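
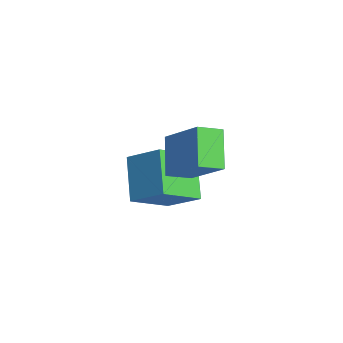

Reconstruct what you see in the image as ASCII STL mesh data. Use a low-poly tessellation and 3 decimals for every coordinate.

solid 
facet normal -0.714 0.226 0.662
outer loop
vertex -4.591 -1.357 -0.767
vertex -3.759 -0.716 -0.088
vertex -4.921 -0.098 -1.552
endloop
endfacet
facet normal -0.665 -0.513 -0.543
outer loop
vertex -3.821 -0.444 -2.572
vertex -4.591 -1.357 -0.767
vertex -4.921 -0.098 -1.552
endloop
endfacet
facet normal -0.715 0.225 0.662
outer loop
vertex -4.921 -0.098 -1.552
vertex -3.759 -0.716 -0.088
vertex -4.09 0.543 -0.873
endloop
endfacet
facet normal -0.218 0.829 -0.516
outer loop
vertex -4.09 0.543 -0.873
vertex -3.821 -0.444 -2.572
vertex -4.921 -0.098 -1.552
endloop
endfacet
facet normal 0.218 -0.829 0.516
outer loop
vertex -4.591 -1.357 -0.767
vertex -2.659 -1.062 -1.108
vertex -3.759 -0.716 -0.088
endloop
endfacet
facet normal -0.664 -0.513 -0.543
outer loop
vertex -3.49 -1.703 -1.787
vertex -4.591 -1.357 -0.767
vertex -3.821 -0.444 -2.572
endloop
endfacet
facet normal 0.218 -0.829 0.516
outer loop
vertex -3.49 -1.703 -1.787
vertex -2.659 -1.062 -1.108
vertex -4.591 -1.357 -0.767
endloop
endfacet
facet normal 0.665 0.513 0.543
outer loop
vertex -3.759 -0.716 -0.088
vertex -2.659 -1.062 -1.108
vertex -4.09 0.543 -0.873
endloop
endfacet
facet normal -0.217 0.829 -0.516
outer loop
vertex -2.989 0.197 -1.893
vertex -3.821 -0.444 -2.572
vertex -4.09 0.543 -0.873
endloop
endfacet
facet normal 0.665 0.513 0.543
outer loop
vertex -4.09 0.543 -0.873
vertex -2.659 -1.062 -1.108
vertex -2.989 0.197 -1.893
endloop
endfacet
facet normal 0.714 -0.225 -0.663
outer loop
vertex -2.989 0.197 -1.893
vertex -3.49 -1.703 -1.787
vertex -3.821 -0.444 -2.572
endloop
endfacet
facet normal 0.715 -0.225 -0.662
outer loop
vertex -2.659 -1.062 -1.108
vertex -3.49 -1.703 -1.787
vertex -2.989 0.197 -1.893
endloop
endfacet
facet normal -0.680 0.273 0.680
outer loop
vertex -3.011 -0.864 0.934
vertex -1.802 -0.451 1.977
vertex -3.009 -0.111 0.634
endloop
endfacet
facet normal -0.733 -0.250 -0.633
outer loop
vertex -2.118 -0.469 -0.257
vertex -3.011 -0.864 0.934
vertex -3.009 -0.111 0.634
endloop
endfacet
facet normal -0.680 0.273 0.680
outer loop
vertex -3.009 -0.111 0.634
vertex -1.802 -0.451 1.977
vertex -1.8 0.302 1.677
endloop
endfacet
facet normal 0.003 0.929 -0.371
outer loop
vertex -1.8 0.302 1.677
vertex -2.118 -0.469 -0.257
vertex -3.009 -0.111 0.634
endloop
endfacet
facet normal -0.003 -0.929 0.371
outer loop
vertex -3.011 -0.864 0.934
vertex -0.911 -0.809 1.086
vertex -1.802 -0.451 1.977
endloop
endfacet
facet normal -0.733 -0.250 -0.633
outer loop
vertex -2.12 -1.222 0.043
vertex -3.011 -0.864 0.934
vertex -2.118 -0.469 -0.257
endloop
endfacet
facet normal -0.003 -0.929 0.371
outer loop
vertex -2.12 -1.222 0.043
vertex -0.911 -0.809 1.086
vertex -3.011 -0.864 0.934
endloop
endfacet
facet normal 0.733 0.250 0.633
outer loop
vertex -1.802 -0.451 1.977
vertex -0.911 -0.809 1.086
vertex -1.8 0.302 1.677
endloop
endfacet
facet normal 0.003 0.929 -0.371
outer loop
vertex -0.909 -0.056 0.786
vertex -2.118 -0.469 -0.257
vertex -1.8 0.302 1.677
endloop
endfacet
facet normal 0.733 0.250 0.633
outer loop
vertex -1.8 0.302 1.677
vertex -0.911 -0.809 1.086
vertex -0.909 -0.056 0.786
endloop
endfacet
facet normal 0.680 -0.273 -0.680
outer loop
vertex -0.909 -0.056 0.786
vertex -2.12 -1.222 0.043
vertex -2.118 -0.469 -0.257
endloop
endfacet
facet normal 0.680 -0.273 -0.680
outer loop
vertex -0.911 -0.809 1.086
vertex -2.12 -1.222 0.043
vertex -0.909 -0.056 0.786
endloop
endfacet

endsolid


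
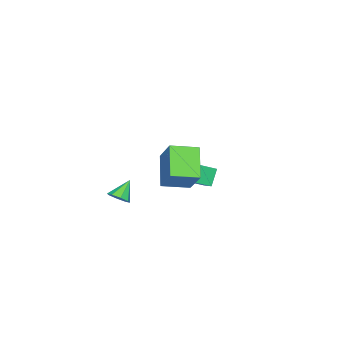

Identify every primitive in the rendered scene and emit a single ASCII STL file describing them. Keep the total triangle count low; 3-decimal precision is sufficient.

solid 
facet normal -0.556 -0.773 -0.305
outer loop
vertex -3.829 -2.106 -0.12
vertex -4.535 -1.416 -0.582
vertex -3.173 -2.154 -1.195
endloop
endfacet
facet normal 0.647 -0.634 0.423
outer loop
vertex -2.705 -1.504 -0.938
vertex -3.829 -2.106 -0.12
vertex -3.173 -2.154 -1.195
endloop
endfacet
facet normal -0.556 -0.773 -0.305
outer loop
vertex -3.173 -2.154 -1.195
vertex -4.535 -1.416 -0.582
vertex -3.879 -1.464 -1.656
endloop
endfacet
facet normal 0.520 -0.037 -0.853
outer loop
vertex -3.879 -1.464 -1.656
vertex -2.705 -1.504 -0.938
vertex -3.173 -2.154 -1.195
endloop
endfacet
facet normal -0.521 0.038 0.853
outer loop
vertex -3.829 -2.106 -0.12
vertex -4.067 -0.766 -0.325
vertex -4.535 -1.416 -0.582
endloop
endfacet
facet normal 0.648 -0.633 0.424
outer loop
vertex -3.361 -1.456 0.136
vertex -3.829 -2.106 -0.12
vertex -2.705 -1.504 -0.938
endloop
endfacet
facet normal -0.520 0.038 0.853
outer loop
vertex -3.361 -1.456 0.136
vertex -4.067 -0.766 -0.325
vertex -3.829 -2.106 -0.12
endloop
endfacet
facet normal -0.647 0.634 -0.424
outer loop
vertex -4.535 -1.416 -0.582
vertex -4.067 -0.766 -0.325
vertex -3.879 -1.464 -1.656
endloop
endfacet
facet normal 0.520 -0.039 -0.853
outer loop
vertex -3.411 -0.814 -1.4
vertex -2.705 -1.504 -0.938
vertex -3.879 -1.464 -1.656
endloop
endfacet
facet normal -0.648 0.633 -0.424
outer loop
vertex -3.879 -1.464 -1.656
vertex -4.067 -0.766 -0.325
vertex -3.411 -0.814 -1.4
endloop
endfacet
facet normal 0.556 0.773 0.305
outer loop
vertex -3.411 -0.814 -1.4
vertex -3.361 -1.456 0.136
vertex -2.705 -1.504 -0.938
endloop
endfacet
facet normal 0.556 0.773 0.305
outer loop
vertex -4.067 -0.766 -0.325
vertex -3.361 -1.456 0.136
vertex -3.411 -0.814 -1.4
endloop
endfacet
facet normal 0.620 -0.201 -0.758
outer loop
vertex 2.75 -3.902 0.044
vertex 2.255 -3.758 -0.399
vertex 2.745 -3.4 -0.093
endloop
endfacet
facet normal 0.454 0.239 0.858
outer loop
vertex 2.75 -3.902 0.044
vertex 2.745 -3.4 -0.093
vertex 1.405 -3.482 0.639
endloop
endfacet
facet normal 0.620 -0.200 -0.759
outer loop
vertex 2.745 -3.4 -0.093
vertex 2.255 -3.758 -0.399
vertex 2.453 -3.107 -0.409
endloop
endfacet
facet normal 0.240 0.812 0.531
outer loop
vertex 2.745 -3.4 -0.093
vertex 2.453 -3.107 -0.409
vertex 1.405 -3.482 0.639
endloop
endfacet
facet normal 0.621 -0.201 -0.758
outer loop
vertex 2.453 -3.107 -0.409
vertex 2.255 -3.758 -0.399
vertex 2.045 -3.196 -0.72
endloop
endfacet
facet normal -0.268 0.961 0.076
outer loop
vertex 2.453 -3.107 -0.409
vertex 2.045 -3.196 -0.72
vertex 1.405 -3.482 0.639
endloop
endfacet
facet normal 0.621 -0.201 -0.758
outer loop
vertex 2.045 -3.196 -0.72
vertex 2.255 -3.758 -0.399
vertex 1.76 -3.613 -0.843
endloop
endfacet
facet normal -0.768 0.595 -0.237
outer loop
vertex 2.045 -3.196 -0.72
vertex 1.76 -3.613 -0.843
vertex 1.405 -3.482 0.639
endloop
endfacet
facet normal 0.621 -0.202 -0.758
outer loop
vertex 1.76 -3.613 -0.843
vertex 2.255 -3.758 -0.399
vertex 1.764 -4.115 -0.706
endloop
endfacet
facet normal -0.972 -0.070 -0.227
outer loop
vertex 1.76 -3.613 -0.843
vertex 1.764 -4.115 -0.706
vertex 1.405 -3.482 0.639
endloop
endfacet
facet normal 0.620 -0.200 -0.759
outer loop
vertex 1.764 -4.115 -0.706
vertex 2.255 -3.758 -0.399
vertex 2.056 -4.408 -0.39
endloop
endfacet
facet normal -0.757 -0.645 0.102
outer loop
vertex 1.764 -4.115 -0.706
vertex 2.056 -4.408 -0.39
vertex 1.405 -3.482 0.639
endloop
endfacet
facet normal 0.620 -0.200 -0.759
outer loop
vertex 2.056 -4.408 -0.39
vertex 2.255 -3.758 -0.399
vertex 2.465 -4.32 -0.079
endloop
endfacet
facet normal -0.251 -0.793 0.555
outer loop
vertex 2.056 -4.408 -0.39
vertex 2.465 -4.32 -0.079
vertex 1.405 -3.482 0.639
endloop
endfacet
facet normal 0.620 -0.200 -0.758
outer loop
vertex 2.465 -4.32 -0.079
vertex 2.255 -3.758 -0.399
vertex 2.75 -3.902 0.044
endloop
endfacet
facet normal 0.251 -0.427 0.869
outer loop
vertex 2.465 -4.32 -0.079
vertex 2.75 -3.902 0.044
vertex 1.405 -3.482 0.639
endloop
endfacet
facet normal -0.640 -0.304 0.705
outer loop
vertex 3.048 -0.435 4.421
vertex 2.142 0.844 4.15
vertex 2.027 -1.446 3.058
endloop
endfacet
facet normal 0.569 -0.804 0.170
outer loop
vertex 3.378 -0.804 1.57
vertex 3.048 -0.435 4.421
vertex 2.027 -1.446 3.058
endloop
endfacet
facet normal -0.640 -0.304 0.706
outer loop
vertex 2.027 -1.446 3.058
vertex 2.142 0.844 4.15
vertex 1.121 -0.167 2.788
endloop
endfacet
facet normal -0.515 -0.510 -0.688
outer loop
vertex 1.121 -0.167 2.788
vertex 3.378 -0.804 1.57
vertex 2.027 -1.446 3.058
endloop
endfacet
facet normal 0.515 0.511 0.688
outer loop
vertex 3.048 -0.435 4.421
vertex 3.493 1.486 2.662
vertex 2.142 0.844 4.15
endloop
endfacet
facet normal 0.570 -0.804 0.170
outer loop
vertex 4.399 0.207 2.932
vertex 3.048 -0.435 4.421
vertex 3.378 -0.804 1.57
endloop
endfacet
facet normal 0.516 0.511 0.688
outer loop
vertex 4.399 0.207 2.932
vertex 3.493 1.486 2.662
vertex 3.048 -0.435 4.421
endloop
endfacet
facet normal -0.569 0.804 -0.170
outer loop
vertex 2.142 0.844 4.15
vertex 3.493 1.486 2.662
vertex 1.121 -0.167 2.788
endloop
endfacet
facet normal -0.515 -0.511 -0.688
outer loop
vertex 2.472 0.475 1.299
vertex 3.378 -0.804 1.57
vertex 1.121 -0.167 2.788
endloop
endfacet
facet normal -0.569 0.804 -0.170
outer loop
vertex 1.121 -0.167 2.788
vertex 3.493 1.486 2.662
vertex 2.472 0.475 1.299
endloop
endfacet
facet normal 0.640 0.304 -0.706
outer loop
vertex 2.472 0.475 1.299
vertex 4.399 0.207 2.932
vertex 3.378 -0.804 1.57
endloop
endfacet
facet normal 0.640 0.305 -0.705
outer loop
vertex 3.493 1.486 2.662
vertex 4.399 0.207 2.932
vertex 2.472 0.475 1.299
endloop
endfacet

endsolid


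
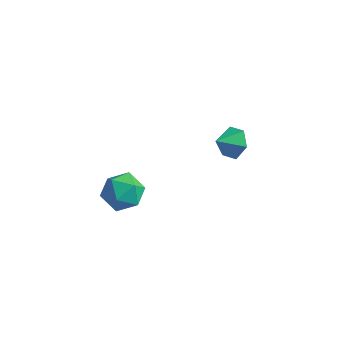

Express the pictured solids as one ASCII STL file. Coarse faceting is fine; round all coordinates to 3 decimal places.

solid 
facet normal 0.390 0.722 -0.571
outer loop
vertex 2.728 1.997 3.536
vertex 1.899 2.192 3.216
vertex 2.21 2.613 3.961
endloop
endfacet
facet normal 0.382 -0.286 0.879
outer loop
vertex 2.728 1.997 3.536
vertex 2.21 2.613 3.961
vertex 1.441 1.348 3.884
endloop
endfacet
facet normal 0.391 0.722 -0.571
outer loop
vertex 2.21 2.613 3.961
vertex 1.899 2.192 3.216
vertex 1.381 2.809 3.641
endloop
endfacet
facet normal -0.327 0.142 0.934
outer loop
vertex 2.21 2.613 3.961
vertex 1.381 2.809 3.641
vertex 1.441 1.348 3.884
endloop
endfacet
facet normal 0.391 0.722 -0.571
outer loop
vertex 1.381 2.809 3.641
vertex 1.899 2.192 3.216
vertex 1.069 2.388 2.896
endloop
endfacet
facet normal -0.927 0.024 0.374
outer loop
vertex 1.381 2.809 3.641
vertex 1.069 2.388 2.896
vertex 1.441 1.348 3.884
endloop
endfacet
facet normal 0.391 0.722 -0.571
outer loop
vertex 1.069 2.388 2.896
vertex 1.899 2.192 3.216
vertex 1.587 1.772 2.471
endloop
endfacet
facet normal -0.818 -0.522 -0.241
outer loop
vertex 1.069 2.388 2.896
vertex 1.587 1.772 2.471
vertex 1.441 1.348 3.884
endloop
endfacet
facet normal 0.391 0.722 -0.571
outer loop
vertex 1.587 1.772 2.471
vertex 1.899 2.192 3.216
vertex 2.416 1.576 2.791
endloop
endfacet
facet normal -0.110 -0.949 -0.296
outer loop
vertex 1.587 1.772 2.471
vertex 2.416 1.576 2.791
vertex 1.441 1.348 3.884
endloop
endfacet
facet normal 0.390 0.722 -0.571
outer loop
vertex 2.416 1.576 2.791
vertex 1.899 2.192 3.216
vertex 2.728 1.997 3.536
endloop
endfacet
facet normal 0.490 -0.831 0.264
outer loop
vertex 2.416 1.576 2.791
vertex 2.728 1.997 3.536
vertex 1.441 1.348 3.884
endloop
endfacet
facet normal -0.853 -0.283 0.439
outer loop
vertex -1.264 -3.568 4.081
vertex -1.0 -4.606 3.924
vertex -0.699 -4.102 4.834
endloop
endfacet
facet normal -0.622 0.337 0.706
outer loop
vertex -1.264 -3.568 4.081
vertex -0.699 -4.102 4.834
vertex -0.435 -3.083 4.58
endloop
endfacet
facet normal -0.571 0.803 0.169
outer loop
vertex -1.264 -3.568 4.081
vertex -0.435 -3.083 4.58
vertex -0.573 -2.957 3.513
endloop
endfacet
facet normal -0.770 0.471 -0.430
outer loop
vertex -1.264 -3.568 4.081
vertex -0.573 -2.957 3.513
vertex -0.923 -3.899 3.108
endloop
endfacet
facet normal -0.944 -0.200 -0.263
outer loop
vertex -1.264 -3.568 4.081
vertex -0.923 -3.899 3.108
vertex -1.0 -4.606 3.924
endloop
endfacet
facet normal 0.032 0.234 0.972
outer loop
vertex -0.435 -3.083 4.58
vertex -0.699 -4.102 4.834
vertex 0.343 -3.821 4.732
endloop
endfacet
facet normal -0.341 -0.770 0.539
outer loop
vertex -0.699 -4.102 4.834
vertex -1.0 -4.606 3.924
vertex -0.007 -4.763 4.327
endloop
endfacet
facet normal -0.487 -0.637 -0.598
outer loop
vertex -1.0 -4.606 3.924
vertex -0.923 -3.899 3.108
vertex -0.145 -4.637 3.26
endloop
endfacet
facet normal -0.206 0.450 -0.869
outer loop
vertex -0.923 -3.899 3.108
vertex -0.573 -2.957 3.513
vertex 0.119 -3.618 3.006
endloop
endfacet
facet normal 0.115 0.988 0.102
outer loop
vertex -0.573 -2.957 3.513
vertex -0.435 -3.083 4.58
vertex 0.42 -3.114 3.916
endloop
endfacet
facet normal 0.770 -0.471 0.430
outer loop
vertex 0.684 -4.152 3.759
vertex 0.343 -3.821 4.732
vertex -0.007 -4.763 4.327
endloop
endfacet
facet normal 0.571 -0.803 -0.169
outer loop
vertex 0.684 -4.152 3.759
vertex -0.007 -4.763 4.327
vertex -0.145 -4.637 3.26
endloop
endfacet
facet normal 0.622 -0.337 -0.706
outer loop
vertex 0.684 -4.152 3.759
vertex -0.145 -4.637 3.26
vertex 0.119 -3.618 3.006
endloop
endfacet
facet normal 0.853 0.283 -0.439
outer loop
vertex 0.684 -4.152 3.759
vertex 0.119 -3.618 3.006
vertex 0.42 -3.114 3.916
endloop
endfacet
facet normal 0.944 0.200 0.263
outer loop
vertex 0.684 -4.152 3.759
vertex 0.42 -3.114 3.916
vertex 0.343 -3.821 4.732
endloop
endfacet
facet normal 0.206 -0.450 0.869
outer loop
vertex -0.007 -4.763 4.327
vertex 0.343 -3.821 4.732
vertex -0.699 -4.102 4.834
endloop
endfacet
facet normal -0.115 -0.988 -0.102
outer loop
vertex -0.145 -4.637 3.26
vertex -0.007 -4.763 4.327
vertex -1.0 -4.606 3.924
endloop
endfacet
facet normal -0.032 -0.234 -0.972
outer loop
vertex 0.119 -3.618 3.006
vertex -0.145 -4.637 3.26
vertex -0.923 -3.899 3.108
endloop
endfacet
facet normal 0.341 0.770 -0.539
outer loop
vertex 0.42 -3.114 3.916
vertex 0.119 -3.618 3.006
vertex -0.573 -2.957 3.513
endloop
endfacet
facet normal 0.487 0.637 0.598
outer loop
vertex 0.343 -3.821 4.732
vertex 0.42 -3.114 3.916
vertex -0.435 -3.083 4.58
endloop
endfacet

endsolid


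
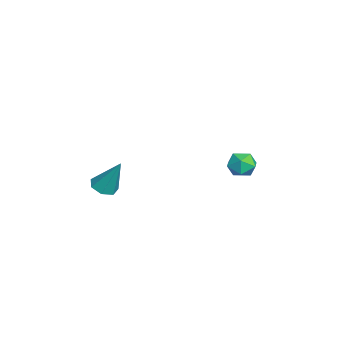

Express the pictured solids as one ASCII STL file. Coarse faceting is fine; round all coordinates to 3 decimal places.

solid 
facet normal -0.559 0.032 0.828
outer loop
vertex -2.724 3.988 0.021
vertex -2.289 3.596 0.33
vertex -2.217 4.254 0.353
endloop
endfacet
facet normal -0.628 0.634 0.451
outer loop
vertex -2.724 3.988 0.021
vertex -2.217 4.254 0.353
vertex -2.392 4.5 -0.237
endloop
endfacet
facet normal -0.865 0.460 -0.200
outer loop
vertex -2.724 3.988 0.021
vertex -2.392 4.5 -0.237
vertex -2.572 3.994 -0.624
endloop
endfacet
facet normal -0.943 -0.247 -0.224
outer loop
vertex -2.724 3.988 0.021
vertex -2.572 3.994 -0.624
vertex -2.509 3.435 -0.274
endloop
endfacet
facet normal -0.754 -0.512 0.411
outer loop
vertex -2.724 3.988 0.021
vertex -2.509 3.435 -0.274
vertex -2.289 3.596 0.33
endloop
endfacet
facet normal 0.019 0.925 0.380
outer loop
vertex -2.392 4.5 -0.237
vertex -2.217 4.254 0.353
vertex -1.751 4.425 -0.086
endloop
endfacet
facet normal 0.131 -0.049 0.990
outer loop
vertex -2.217 4.254 0.353
vertex -2.289 3.596 0.33
vertex -1.688 3.866 0.264
endloop
endfacet
facet normal -0.183 -0.931 0.315
outer loop
vertex -2.289 3.596 0.33
vertex -2.509 3.435 -0.274
vertex -1.868 3.36 -0.123
endloop
endfacet
facet normal -0.488 -0.502 -0.714
outer loop
vertex -2.509 3.435 -0.274
vertex -2.572 3.994 -0.624
vertex -2.043 3.606 -0.713
endloop
endfacet
facet normal -0.363 0.644 -0.673
outer loop
vertex -2.572 3.994 -0.624
vertex -2.392 4.5 -0.237
vertex -1.971 4.264 -0.69
endloop
endfacet
facet normal 0.943 0.247 0.224
outer loop
vertex -1.536 3.872 -0.381
vertex -1.751 4.425 -0.086
vertex -1.688 3.866 0.264
endloop
endfacet
facet normal 0.865 -0.460 0.200
outer loop
vertex -1.536 3.872 -0.381
vertex -1.688 3.866 0.264
vertex -1.868 3.36 -0.123
endloop
endfacet
facet normal 0.628 -0.634 -0.451
outer loop
vertex -1.536 3.872 -0.381
vertex -1.868 3.36 -0.123
vertex -2.043 3.606 -0.713
endloop
endfacet
facet normal 0.559 -0.032 -0.828
outer loop
vertex -1.536 3.872 -0.381
vertex -2.043 3.606 -0.713
vertex -1.971 4.264 -0.69
endloop
endfacet
facet normal 0.754 0.512 -0.411
outer loop
vertex -1.536 3.872 -0.381
vertex -1.971 4.264 -0.69
vertex -1.751 4.425 -0.086
endloop
endfacet
facet normal 0.488 0.502 0.714
outer loop
vertex -1.688 3.866 0.264
vertex -1.751 4.425 -0.086
vertex -2.217 4.254 0.353
endloop
endfacet
facet normal 0.363 -0.644 0.673
outer loop
vertex -1.868 3.36 -0.123
vertex -1.688 3.866 0.264
vertex -2.289 3.596 0.33
endloop
endfacet
facet normal -0.019 -0.925 -0.380
outer loop
vertex -2.043 3.606 -0.713
vertex -1.868 3.36 -0.123
vertex -2.509 3.435 -0.274
endloop
endfacet
facet normal -0.131 0.049 -0.990
outer loop
vertex -1.971 4.264 -0.69
vertex -2.043 3.606 -0.713
vertex -2.572 3.994 -0.624
endloop
endfacet
facet normal 0.183 0.931 -0.315
outer loop
vertex -1.751 4.425 -0.086
vertex -1.971 4.264 -0.69
vertex -2.392 4.5 -0.237
endloop
endfacet
facet normal -0.230 -0.405 -0.885
outer loop
vertex 1.646 -1.658 0.837
vertex 1.334 -1.21 0.713
vertex 1.877 -1.296 0.611
endloop
endfacet
facet normal 0.878 -0.375 0.297
outer loop
vertex 1.646 -1.658 0.837
vertex 1.877 -1.296 0.611
vertex 1.686 -0.59 2.067
endloop
endfacet
facet normal -0.230 -0.407 -0.884
outer loop
vertex 1.877 -1.296 0.611
vertex 1.334 -1.21 0.713
vertex 1.699 -0.869 0.461
endloop
endfacet
facet normal 0.928 0.367 -0.056
outer loop
vertex 1.877 -1.296 0.611
vertex 1.699 -0.869 0.461
vertex 1.686 -0.59 2.067
endloop
endfacet
facet normal -0.232 -0.405 -0.884
outer loop
vertex 1.699 -0.869 0.461
vertex 1.334 -1.21 0.713
vertex 1.245 -0.699 0.502
endloop
endfacet
facet normal 0.334 0.929 -0.159
outer loop
vertex 1.699 -0.869 0.461
vertex 1.245 -0.699 0.502
vertex 1.686 -0.59 2.067
endloop
endfacet
facet normal -0.231 -0.405 -0.885
outer loop
vertex 1.245 -0.699 0.502
vertex 1.334 -1.21 0.713
vertex 0.858 -0.915 0.702
endloop
endfacet
facet normal -0.459 0.886 0.068
outer loop
vertex 1.245 -0.699 0.502
vertex 0.858 -0.915 0.702
vertex 1.686 -0.59 2.067
endloop
endfacet
facet normal -0.231 -0.405 -0.885
outer loop
vertex 0.858 -0.915 0.702
vertex 1.334 -1.21 0.713
vertex 0.829 -1.353 0.91
endloop
endfacet
facet normal -0.850 0.271 0.451
outer loop
vertex 0.858 -0.915 0.702
vertex 0.829 -1.353 0.91
vertex 1.686 -0.59 2.067
endloop
endfacet
facet normal -0.229 -0.407 -0.884
outer loop
vertex 0.829 -1.353 0.91
vertex 1.334 -1.21 0.713
vertex 1.18 -1.683 0.971
endloop
endfacet
facet normal -0.548 -0.452 0.704
outer loop
vertex 0.829 -1.353 0.91
vertex 1.18 -1.683 0.971
vertex 1.686 -0.59 2.067
endloop
endfacet
facet normal -0.232 -0.406 -0.884
outer loop
vertex 1.18 -1.683 0.971
vertex 1.334 -1.21 0.713
vertex 1.646 -1.658 0.837
endloop
endfacet
facet normal 0.222 -0.740 0.635
outer loop
vertex 1.18 -1.683 0.971
vertex 1.646 -1.658 0.837
vertex 1.686 -0.59 2.067
endloop
endfacet

endsolid


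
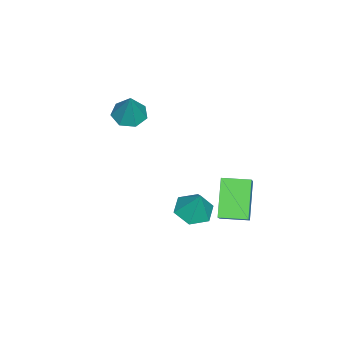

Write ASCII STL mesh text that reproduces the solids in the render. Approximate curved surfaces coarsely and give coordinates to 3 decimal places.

solid 
facet normal -0.391 -0.193 -0.900
outer loop
vertex -0.615 -3.44 1.422
vertex -1.182 -3.963 1.78
vertex -1.25 -3.129 1.631
endloop
endfacet
facet normal 0.452 0.891 0.048
outer loop
vertex -0.615 -3.44 1.422
vertex -1.25 -3.129 1.631
vertex -0.478 -3.617 3.4
endloop
endfacet
facet normal -0.391 -0.193 -0.900
outer loop
vertex -1.25 -3.129 1.631
vertex -1.182 -3.963 1.78
vertex -1.834 -3.445 1.952
endloop
endfacet
facet normal -0.279 0.888 0.367
outer loop
vertex -1.25 -3.129 1.631
vertex -1.834 -3.445 1.952
vertex -0.478 -3.617 3.4
endloop
endfacet
facet normal -0.390 -0.192 -0.900
outer loop
vertex -1.834 -3.445 1.952
vertex -1.182 -3.963 1.78
vertex -1.926 -4.152 2.143
endloop
endfacet
facet normal -0.686 0.272 0.675
outer loop
vertex -1.834 -3.445 1.952
vertex -1.926 -4.152 2.143
vertex -0.478 -3.617 3.4
endloop
endfacet
facet normal -0.391 -0.192 -0.900
outer loop
vertex -1.926 -4.152 2.143
vertex -1.182 -3.963 1.78
vertex -1.458 -4.716 2.06
endloop
endfacet
facet normal -0.461 -0.491 0.739
outer loop
vertex -1.926 -4.152 2.143
vertex -1.458 -4.716 2.06
vertex -0.478 -3.617 3.4
endloop
endfacet
facet normal -0.391 -0.192 -0.900
outer loop
vertex -1.458 -4.716 2.06
vertex -1.182 -3.963 1.78
vertex -0.782 -4.713 1.766
endloop
endfacet
facet normal 0.227 -0.828 0.513
outer loop
vertex -1.458 -4.716 2.06
vertex -0.782 -4.713 1.766
vertex -0.478 -3.617 3.4
endloop
endfacet
facet normal -0.391 -0.192 -0.900
outer loop
vertex -0.782 -4.713 1.766
vertex -1.182 -3.963 1.78
vertex -0.406 -4.145 1.482
endloop
endfacet
facet normal 0.858 -0.485 0.166
outer loop
vertex -0.782 -4.713 1.766
vertex -0.406 -4.145 1.482
vertex -0.478 -3.617 3.4
endloop
endfacet
facet normal -0.391 -0.192 -0.900
outer loop
vertex -0.406 -4.145 1.482
vertex -1.182 -3.963 1.78
vertex -0.615 -3.44 1.422
endloop
endfacet
facet normal 0.959 0.281 -0.041
outer loop
vertex -0.406 -4.145 1.482
vertex -0.615 -3.44 1.422
vertex -0.478 -3.617 3.4
endloop
endfacet
facet normal -0.293 -0.315 -0.903
outer loop
vertex 2.244 -0.602 -1.513
vertex 1.642 0.105 -1.564
vertex 2.51 0.209 -1.882
endloop
endfacet
facet normal 0.945 -0.188 0.268
outer loop
vertex 2.244 -0.602 -1.513
vertex 2.51 0.209 -1.882
vertex 2.098 0.595 -0.156
endloop
endfacet
facet normal -0.293 -0.315 -0.903
outer loop
vertex 2.51 0.209 -1.882
vertex 1.642 0.105 -1.564
vertex 1.907 0.916 -1.933
endloop
endfacet
facet normal 0.759 0.650 0.036
outer loop
vertex 2.51 0.209 -1.882
vertex 1.907 0.916 -1.933
vertex 2.098 0.595 -0.156
endloop
endfacet
facet normal -0.293 -0.315 -0.903
outer loop
vertex 1.907 0.916 -1.933
vertex 1.642 0.105 -1.564
vertex 1.039 0.811 -1.615
endloop
endfacet
facet normal -0.052 0.982 0.183
outer loop
vertex 1.907 0.916 -1.933
vertex 1.039 0.811 -1.615
vertex 2.098 0.595 -0.156
endloop
endfacet
facet normal -0.292 -0.315 -0.903
outer loop
vertex 1.039 0.811 -1.615
vertex 1.642 0.105 -1.564
vertex 0.774 -0.0 -1.247
endloop
endfacet
facet normal -0.677 0.476 0.562
outer loop
vertex 1.039 0.811 -1.615
vertex 0.774 -0.0 -1.247
vertex 2.098 0.595 -0.156
endloop
endfacet
facet normal -0.292 -0.315 -0.903
outer loop
vertex 0.774 -0.0 -1.247
vertex 1.642 0.105 -1.564
vertex 1.376 -0.707 -1.195
endloop
endfacet
facet normal -0.491 -0.360 0.793
outer loop
vertex 0.774 -0.0 -1.247
vertex 1.376 -0.707 -1.195
vertex 2.098 0.595 -0.156
endloop
endfacet
facet normal -0.293 -0.314 -0.903
outer loop
vertex 1.376 -0.707 -1.195
vertex 1.642 0.105 -1.564
vertex 2.244 -0.602 -1.513
endloop
endfacet
facet normal 0.320 -0.693 0.646
outer loop
vertex 1.376 -0.707 -1.195
vertex 2.244 -0.602 -1.513
vertex 2.098 0.595 -0.156
endloop
endfacet
facet normal -0.718 -0.178 -0.673
outer loop
vertex -2.17 0.169 -2.444
vertex -2.496 1.5 -2.449
vertex -0.77 0.506 -4.027
endloop
endfacet
facet normal 0.238 -0.971 0.003
outer loop
vertex 0.336 0.78 -2.991
vertex -2.17 0.169 -2.444
vertex -0.77 0.506 -4.027
endloop
endfacet
facet normal -0.718 -0.178 -0.673
outer loop
vertex -0.77 0.506 -4.027
vertex -2.496 1.5 -2.449
vertex -1.095 1.836 -4.032
endloop
endfacet
facet normal 0.654 0.157 -0.740
outer loop
vertex -1.095 1.836 -4.032
vertex 0.336 0.78 -2.991
vertex -0.77 0.506 -4.027
endloop
endfacet
facet normal -0.654 -0.157 0.740
outer loop
vertex -2.17 0.169 -2.444
vertex -1.39 1.774 -1.413
vertex -2.496 1.5 -2.449
endloop
endfacet
facet normal 0.238 -0.971 0.004
outer loop
vertex -1.065 0.444 -1.408
vertex -2.17 0.169 -2.444
vertex 0.336 0.78 -2.991
endloop
endfacet
facet normal -0.654 -0.157 0.740
outer loop
vertex -1.065 0.444 -1.408
vertex -1.39 1.774 -1.413
vertex -2.17 0.169 -2.444
endloop
endfacet
facet normal -0.237 0.971 -0.004
outer loop
vertex -2.496 1.5 -2.449
vertex -1.39 1.774 -1.413
vertex -1.095 1.836 -4.032
endloop
endfacet
facet normal 0.654 0.157 -0.740
outer loop
vertex 0.01 2.111 -2.996
vertex 0.336 0.78 -2.991
vertex -1.095 1.836 -4.032
endloop
endfacet
facet normal -0.238 0.971 -0.004
outer loop
vertex -1.095 1.836 -4.032
vertex -1.39 1.774 -1.413
vertex 0.01 2.111 -2.996
endloop
endfacet
facet normal 0.718 0.178 0.673
outer loop
vertex 0.01 2.111 -2.996
vertex -1.065 0.444 -1.408
vertex 0.336 0.78 -2.991
endloop
endfacet
facet normal 0.718 0.178 0.673
outer loop
vertex -1.39 1.774 -1.413
vertex -1.065 0.444 -1.408
vertex 0.01 2.111 -2.996
endloop
endfacet

endsolid


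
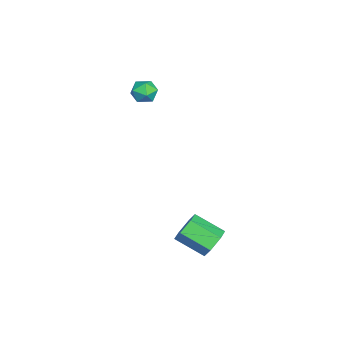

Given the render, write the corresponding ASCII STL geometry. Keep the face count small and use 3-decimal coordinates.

solid 
facet normal 0.230 0.850 -0.474
outer loop
vertex 4.014 1.553 -5.086
vertex 3.418 2.08 -4.431
vertex 4.414 1.931 -4.215
endloop
endfacet
facet normal 0.892 -0.379 -0.246
outer loop
vertex 4.014 1.553 -5.086
vertex 4.414 1.931 -4.215
vertex 3.538 -0.206 -4.104
endloop
endfacet
facet normal 0.892 -0.379 -0.246
outer loop
vertex 3.538 -0.206 -4.104
vertex 4.414 1.931 -4.215
vertex 3.938 0.171 -3.233
endloop
endfacet
facet normal -0.230 -0.850 0.474
outer loop
vertex 3.538 -0.206 -4.104
vertex 3.938 0.171 -3.233
vertex 2.942 0.32 -3.449
endloop
endfacet
facet normal 0.230 0.850 -0.474
outer loop
vertex 4.414 1.931 -4.215
vertex 3.418 2.08 -4.431
vertex 3.818 2.457 -3.56
endloop
endfacet
facet normal 0.783 0.128 0.609
outer loop
vertex 4.414 1.931 -4.215
vertex 3.818 2.457 -3.56
vertex 3.938 0.171 -3.233
endloop
endfacet
facet normal 0.783 0.128 0.608
outer loop
vertex 3.938 0.171 -3.233
vertex 3.818 2.457 -3.56
vertex 3.343 0.698 -2.578
endloop
endfacet
facet normal -0.230 -0.850 0.475
outer loop
vertex 3.938 0.171 -3.233
vertex 3.343 0.698 -2.578
vertex 2.942 0.32 -3.449
endloop
endfacet
facet normal 0.230 0.850 -0.474
outer loop
vertex 3.818 2.457 -3.56
vertex 3.418 2.08 -4.431
vertex 2.822 2.606 -3.776
endloop
endfacet
facet normal -0.110 0.507 0.855
outer loop
vertex 3.818 2.457 -3.56
vertex 2.822 2.606 -3.776
vertex 3.343 0.698 -2.578
endloop
endfacet
facet normal -0.109 0.507 0.855
outer loop
vertex 3.343 0.698 -2.578
vertex 2.822 2.606 -3.776
vertex 2.346 0.847 -2.794
endloop
endfacet
facet normal -0.230 -0.850 0.475
outer loop
vertex 3.343 0.698 -2.578
vertex 2.346 0.847 -2.794
vertex 2.942 0.32 -3.449
endloop
endfacet
facet normal 0.230 0.850 -0.474
outer loop
vertex 2.822 2.606 -3.776
vertex 3.418 2.08 -4.431
vertex 2.422 2.229 -4.647
endloop
endfacet
facet normal -0.892 0.379 0.246
outer loop
vertex 2.822 2.606 -3.776
vertex 2.422 2.229 -4.647
vertex 2.346 0.847 -2.794
endloop
endfacet
facet normal -0.892 0.378 0.246
outer loop
vertex 2.346 0.847 -2.794
vertex 2.422 2.229 -4.647
vertex 1.946 0.469 -3.665
endloop
endfacet
facet normal -0.230 -0.850 0.474
outer loop
vertex 2.346 0.847 -2.794
vertex 1.946 0.469 -3.665
vertex 2.942 0.32 -3.449
endloop
endfacet
facet normal 0.230 0.850 -0.475
outer loop
vertex 2.422 2.229 -4.647
vertex 3.418 2.08 -4.431
vertex 3.017 1.702 -5.302
endloop
endfacet
facet normal -0.783 -0.128 -0.609
outer loop
vertex 2.422 2.229 -4.647
vertex 3.017 1.702 -5.302
vertex 1.946 0.469 -3.665
endloop
endfacet
facet normal -0.783 -0.129 -0.609
outer loop
vertex 1.946 0.469 -3.665
vertex 3.017 1.702 -5.302
vertex 2.542 -0.057 -4.32
endloop
endfacet
facet normal -0.230 -0.850 0.474
outer loop
vertex 1.946 0.469 -3.665
vertex 2.542 -0.057 -4.32
vertex 2.942 0.32 -3.449
endloop
endfacet
facet normal 0.230 0.850 -0.475
outer loop
vertex 3.017 1.702 -5.302
vertex 3.418 2.08 -4.431
vertex 4.014 1.553 -5.086
endloop
endfacet
facet normal 0.109 -0.507 -0.855
outer loop
vertex 3.017 1.702 -5.302
vertex 4.014 1.553 -5.086
vertex 2.542 -0.057 -4.32
endloop
endfacet
facet normal 0.110 -0.507 -0.855
outer loop
vertex 2.542 -0.057 -4.32
vertex 4.014 1.553 -5.086
vertex 3.538 -0.206 -4.104
endloop
endfacet
facet normal -0.230 -0.850 0.474
outer loop
vertex 2.542 -0.057 -4.32
vertex 3.538 -0.206 -4.104
vertex 2.942 0.32 -3.449
endloop
endfacet
facet normal -0.166 0.609 0.776
outer loop
vertex -3.335 -1.893 3.777
vertex -4.091 -2.379 3.997
vertex -3.271 -2.612 4.355
endloop
endfacet
facet normal 0.532 0.559 0.636
outer loop
vertex -3.335 -1.893 3.777
vertex -3.271 -2.612 4.355
vertex -2.627 -2.483 3.703
endloop
endfacet
facet normal 0.637 0.770 -0.038
outer loop
vertex -3.335 -1.893 3.777
vertex -2.627 -2.483 3.703
vertex -3.05 -2.17 2.941
endloop
endfacet
facet normal 0.004 0.950 -0.313
outer loop
vertex -3.335 -1.893 3.777
vertex -3.05 -2.17 2.941
vertex -3.955 -2.106 3.123
endloop
endfacet
facet normal -0.491 0.850 0.189
outer loop
vertex -3.335 -1.893 3.777
vertex -3.955 -2.106 3.123
vertex -4.091 -2.379 3.997
endloop
endfacet
facet normal 0.718 -0.129 0.684
outer loop
vertex -2.627 -2.483 3.703
vertex -3.271 -2.612 4.355
vertex -2.945 -3.334 3.877
endloop
endfacet
facet normal -0.411 -0.048 0.910
outer loop
vertex -3.271 -2.612 4.355
vertex -4.091 -2.379 3.997
vertex -3.85 -3.27 4.059
endloop
endfacet
facet normal -0.939 0.343 -0.039
outer loop
vertex -4.091 -2.379 3.997
vertex -3.955 -2.106 3.123
vertex -4.273 -2.957 3.297
endloop
endfacet
facet normal -0.136 0.503 -0.853
outer loop
vertex -3.955 -2.106 3.123
vertex -3.05 -2.17 2.941
vertex -3.629 -2.828 2.645
endloop
endfacet
facet normal 0.889 0.212 -0.406
outer loop
vertex -3.05 -2.17 2.941
vertex -2.627 -2.483 3.703
vertex -2.809 -3.061 3.003
endloop
endfacet
facet normal -0.004 -0.950 0.313
outer loop
vertex -3.565 -3.547 3.223
vertex -2.945 -3.334 3.877
vertex -3.85 -3.27 4.059
endloop
endfacet
facet normal -0.637 -0.770 0.038
outer loop
vertex -3.565 -3.547 3.223
vertex -3.85 -3.27 4.059
vertex -4.273 -2.957 3.297
endloop
endfacet
facet normal -0.532 -0.559 -0.636
outer loop
vertex -3.565 -3.547 3.223
vertex -4.273 -2.957 3.297
vertex -3.629 -2.828 2.645
endloop
endfacet
facet normal 0.166 -0.609 -0.776
outer loop
vertex -3.565 -3.547 3.223
vertex -3.629 -2.828 2.645
vertex -2.809 -3.061 3.003
endloop
endfacet
facet normal 0.491 -0.850 -0.189
outer loop
vertex -3.565 -3.547 3.223
vertex -2.809 -3.061 3.003
vertex -2.945 -3.334 3.877
endloop
endfacet
facet normal 0.136 -0.503 0.853
outer loop
vertex -3.85 -3.27 4.059
vertex -2.945 -3.334 3.877
vertex -3.271 -2.612 4.355
endloop
endfacet
facet normal -0.889 -0.212 0.406
outer loop
vertex -4.273 -2.957 3.297
vertex -3.85 -3.27 4.059
vertex -4.091 -2.379 3.997
endloop
endfacet
facet normal -0.718 0.129 -0.684
outer loop
vertex -3.629 -2.828 2.645
vertex -4.273 -2.957 3.297
vertex -3.955 -2.106 3.123
endloop
endfacet
facet normal 0.411 0.048 -0.910
outer loop
vertex -2.809 -3.061 3.003
vertex -3.629 -2.828 2.645
vertex -3.05 -2.17 2.941
endloop
endfacet
facet normal 0.939 -0.343 0.039
outer loop
vertex -2.945 -3.334 3.877
vertex -2.809 -3.061 3.003
vertex -2.627 -2.483 3.703
endloop
endfacet

endsolid


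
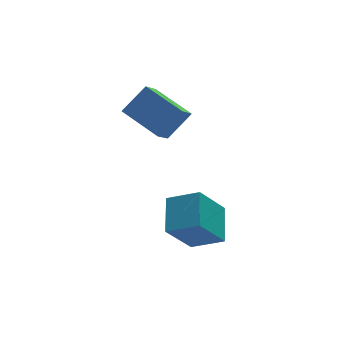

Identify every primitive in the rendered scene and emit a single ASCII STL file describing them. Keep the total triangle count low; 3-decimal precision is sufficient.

solid 
facet normal -0.758 0.489 -0.432
outer loop
vertex 0.641 -1.285 -1.609
vertex 1.174 0.263 -0.792
vertex 1.913 -0.821 -3.318
endloop
endfacet
facet normal -0.291 -0.846 -0.447
outer loop
vertex 3.126 -1.603 -2.628
vertex 0.641 -1.285 -1.609
vertex 1.913 -0.821 -3.318
endloop
endfacet
facet normal -0.758 0.489 -0.432
outer loop
vertex 1.913 -0.821 -3.318
vertex 1.174 0.263 -0.792
vertex 2.446 0.727 -2.501
endloop
endfacet
facet normal 0.583 0.213 -0.784
outer loop
vertex 2.446 0.727 -2.501
vertex 3.126 -1.603 -2.628
vertex 1.913 -0.821 -3.318
endloop
endfacet
facet normal -0.583 -0.213 0.784
outer loop
vertex 0.641 -1.285 -1.609
vertex 2.387 -0.519 -0.102
vertex 1.174 0.263 -0.792
endloop
endfacet
facet normal -0.291 -0.846 -0.447
outer loop
vertex 1.854 -2.067 -0.919
vertex 0.641 -1.285 -1.609
vertex 3.126 -1.603 -2.628
endloop
endfacet
facet normal -0.583 -0.213 0.784
outer loop
vertex 1.854 -2.067 -0.919
vertex 2.387 -0.519 -0.102
vertex 0.641 -1.285 -1.609
endloop
endfacet
facet normal 0.291 0.846 0.447
outer loop
vertex 1.174 0.263 -0.792
vertex 2.387 -0.519 -0.102
vertex 2.446 0.727 -2.501
endloop
endfacet
facet normal 0.583 0.213 -0.784
outer loop
vertex 3.659 -0.055 -1.811
vertex 3.126 -1.603 -2.628
vertex 2.446 0.727 -2.501
endloop
endfacet
facet normal 0.291 0.846 0.447
outer loop
vertex 2.446 0.727 -2.501
vertex 2.387 -0.519 -0.102
vertex 3.659 -0.055 -1.811
endloop
endfacet
facet normal 0.758 -0.489 0.432
outer loop
vertex 3.659 -0.055 -1.811
vertex 1.854 -2.067 -0.919
vertex 3.126 -1.603 -2.628
endloop
endfacet
facet normal 0.758 -0.489 0.432
outer loop
vertex 2.387 -0.519 -0.102
vertex 1.854 -2.067 -0.919
vertex 3.659 -0.055 -1.811
endloop
endfacet
facet normal -0.700 -0.157 -0.697
outer loop
vertex 1.441 2.225 1.703
vertex 0.343 3.87 2.436
vertex 2.155 3.11 0.787
endloop
endfacet
facet normal 0.521 -0.780 -0.348
outer loop
vertex 3.317 3.37 1.944
vertex 1.441 2.225 1.703
vertex 2.155 3.11 0.787
endloop
endfacet
facet normal -0.700 -0.157 -0.697
outer loop
vertex 2.155 3.11 0.787
vertex 0.343 3.87 2.436
vertex 1.057 4.755 1.52
endloop
endfacet
facet normal 0.489 0.606 -0.627
outer loop
vertex 1.057 4.755 1.52
vertex 3.317 3.37 1.944
vertex 2.155 3.11 0.787
endloop
endfacet
facet normal -0.489 -0.606 0.627
outer loop
vertex 1.441 2.225 1.703
vertex 1.505 4.13 3.593
vertex 0.343 3.87 2.436
endloop
endfacet
facet normal 0.521 -0.780 -0.348
outer loop
vertex 2.603 2.485 2.86
vertex 1.441 2.225 1.703
vertex 3.317 3.37 1.944
endloop
endfacet
facet normal -0.489 -0.606 0.627
outer loop
vertex 2.603 2.485 2.86
vertex 1.505 4.13 3.593
vertex 1.441 2.225 1.703
endloop
endfacet
facet normal -0.521 0.780 0.348
outer loop
vertex 0.343 3.87 2.436
vertex 1.505 4.13 3.593
vertex 1.057 4.755 1.52
endloop
endfacet
facet normal 0.489 0.606 -0.627
outer loop
vertex 2.219 5.015 2.677
vertex 3.317 3.37 1.944
vertex 1.057 4.755 1.52
endloop
endfacet
facet normal -0.521 0.780 0.348
outer loop
vertex 1.057 4.755 1.52
vertex 1.505 4.13 3.593
vertex 2.219 5.015 2.677
endloop
endfacet
facet normal 0.700 0.157 0.697
outer loop
vertex 2.219 5.015 2.677
vertex 2.603 2.485 2.86
vertex 3.317 3.37 1.944
endloop
endfacet
facet normal 0.700 0.157 0.697
outer loop
vertex 1.505 4.13 3.593
vertex 2.603 2.485 2.86
vertex 2.219 5.015 2.677
endloop
endfacet

endsolid


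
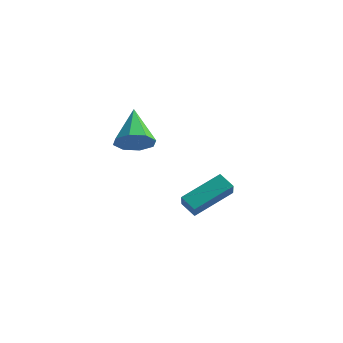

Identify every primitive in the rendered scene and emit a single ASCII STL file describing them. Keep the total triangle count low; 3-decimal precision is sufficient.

solid 
facet normal -0.816 0.030 0.578
outer loop
vertex -2.425 1.632 -2.681
vertex -1.691 3.243 -1.729
vertex -2.914 2.283 -3.406
endloop
endfacet
facet normal -0.365 -0.802 -0.473
outer loop
vertex -2.229 2.257 -3.891
vertex -2.425 1.632 -2.681
vertex -2.914 2.283 -3.406
endloop
endfacet
facet normal -0.816 0.030 0.578
outer loop
vertex -2.914 2.283 -3.406
vertex -1.691 3.243 -1.729
vertex -2.18 3.894 -2.454
endloop
endfacet
facet normal -0.448 0.597 -0.665
outer loop
vertex -2.18 3.894 -2.454
vertex -2.229 2.257 -3.891
vertex -2.914 2.283 -3.406
endloop
endfacet
facet normal 0.448 -0.597 0.665
outer loop
vertex -2.425 1.632 -2.681
vertex -1.006 3.217 -2.214
vertex -1.691 3.243 -1.729
endloop
endfacet
facet normal -0.365 -0.802 -0.473
outer loop
vertex -1.74 1.606 -3.166
vertex -2.425 1.632 -2.681
vertex -2.229 2.257 -3.891
endloop
endfacet
facet normal 0.448 -0.597 0.665
outer loop
vertex -1.74 1.606 -3.166
vertex -1.006 3.217 -2.214
vertex -2.425 1.632 -2.681
endloop
endfacet
facet normal 0.365 0.802 0.473
outer loop
vertex -1.691 3.243 -1.729
vertex -1.006 3.217 -2.214
vertex -2.18 3.894 -2.454
endloop
endfacet
facet normal -0.448 0.597 -0.665
outer loop
vertex -1.495 3.868 -2.939
vertex -2.229 2.257 -3.891
vertex -2.18 3.894 -2.454
endloop
endfacet
facet normal 0.365 0.802 0.473
outer loop
vertex -2.18 3.894 -2.454
vertex -1.006 3.217 -2.214
vertex -1.495 3.868 -2.939
endloop
endfacet
facet normal 0.816 -0.030 -0.578
outer loop
vertex -1.495 3.868 -2.939
vertex -1.74 1.606 -3.166
vertex -2.229 2.257 -3.891
endloop
endfacet
facet normal 0.816 -0.030 -0.578
outer loop
vertex -1.006 3.217 -2.214
vertex -1.74 1.606 -3.166
vertex -1.495 3.868 -2.939
endloop
endfacet
facet normal 0.486 -0.579 -0.655
outer loop
vertex -1.446 -1.78 1.987
vertex -2.08 -1.696 1.442
vertex -1.37 -1.275 1.597
endloop
endfacet
facet normal 0.615 0.422 0.666
outer loop
vertex -1.446 -1.78 1.987
vertex -1.37 -1.275 1.597
vertex -3.0 -0.604 2.678
endloop
endfacet
facet normal 0.486 -0.579 -0.654
outer loop
vertex -1.37 -1.275 1.597
vertex -2.08 -1.696 1.442
vertex -1.709 -1.016 1.116
endloop
endfacet
facet normal 0.459 0.876 0.148
outer loop
vertex -1.37 -1.275 1.597
vertex -1.709 -1.016 1.116
vertex -3.0 -0.604 2.678
endloop
endfacet
facet normal 0.487 -0.579 -0.654
outer loop
vertex -1.709 -1.016 1.116
vertex -2.08 -1.696 1.442
vertex -2.265 -1.156 0.826
endloop
endfacet
facet normal -0.076 0.947 -0.312
outer loop
vertex -1.709 -1.016 1.116
vertex -2.265 -1.156 0.826
vertex -3.0 -0.604 2.678
endloop
endfacet
facet normal 0.487 -0.579 -0.654
outer loop
vertex -2.265 -1.156 0.826
vertex -2.08 -1.696 1.442
vertex -2.713 -1.612 0.896
endloop
endfacet
facet normal -0.672 0.593 -0.443
outer loop
vertex -2.265 -1.156 0.826
vertex -2.713 -1.612 0.896
vertex -3.0 -0.604 2.678
endloop
endfacet
facet normal 0.488 -0.578 -0.654
outer loop
vertex -2.713 -1.612 0.896
vertex -2.08 -1.696 1.442
vertex -2.789 -2.118 1.286
endloop
endfacet
facet normal -0.985 0.018 -0.169
outer loop
vertex -2.713 -1.612 0.896
vertex -2.789 -2.118 1.286
vertex -3.0 -0.604 2.678
endloop
endfacet
facet normal 0.488 -0.577 -0.655
outer loop
vertex -2.789 -2.118 1.286
vertex -2.08 -1.696 1.442
vertex -2.45 -2.377 1.767
endloop
endfacet
facet normal -0.829 -0.437 0.349
outer loop
vertex -2.789 -2.118 1.286
vertex -2.45 -2.377 1.767
vertex -3.0 -0.604 2.678
endloop
endfacet
facet normal 0.487 -0.577 -0.655
outer loop
vertex -2.45 -2.377 1.767
vertex -2.08 -1.696 1.442
vertex -1.894 -2.237 2.057
endloop
endfacet
facet normal -0.295 -0.507 0.810
outer loop
vertex -2.45 -2.377 1.767
vertex -1.894 -2.237 2.057
vertex -3.0 -0.604 2.678
endloop
endfacet
facet normal 0.487 -0.578 -0.655
outer loop
vertex -1.894 -2.237 2.057
vertex -2.08 -1.696 1.442
vertex -1.446 -1.78 1.987
endloop
endfacet
facet normal 0.303 -0.153 0.941
outer loop
vertex -1.894 -2.237 2.057
vertex -1.446 -1.78 1.987
vertex -3.0 -0.604 2.678
endloop
endfacet

endsolid


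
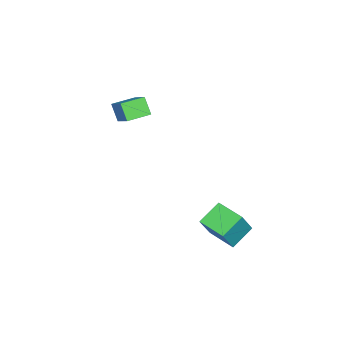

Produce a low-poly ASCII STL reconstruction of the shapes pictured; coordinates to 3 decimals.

solid 
facet normal -0.843 0.237 0.483
outer loop
vertex -1.645 1.893 -0.928
vertex -1.221 3.548 -0.999
vertex -2.466 2.04 -2.433
endloop
endfacet
facet normal -0.249 -0.968 0.041
outer loop
vertex -1.159 1.672 -3.181
vertex -1.645 1.893 -0.928
vertex -2.466 2.04 -2.433
endloop
endfacet
facet normal -0.843 0.237 0.483
outer loop
vertex -2.466 2.04 -2.433
vertex -1.221 3.548 -0.999
vertex -2.041 3.694 -2.503
endloop
endfacet
facet normal -0.477 0.085 -0.875
outer loop
vertex -2.041 3.694 -2.503
vertex -1.159 1.672 -3.181
vertex -2.466 2.04 -2.433
endloop
endfacet
facet normal 0.477 -0.085 0.875
outer loop
vertex -1.645 1.893 -0.928
vertex 0.086 3.18 -1.747
vertex -1.221 3.548 -0.999
endloop
endfacet
facet normal -0.248 -0.968 0.041
outer loop
vertex -0.339 1.526 -1.677
vertex -1.645 1.893 -0.928
vertex -1.159 1.672 -3.181
endloop
endfacet
facet normal 0.477 -0.086 0.874
outer loop
vertex -0.339 1.526 -1.677
vertex 0.086 3.18 -1.747
vertex -1.645 1.893 -0.928
endloop
endfacet
facet normal 0.249 0.968 -0.042
outer loop
vertex -1.221 3.548 -0.999
vertex 0.086 3.18 -1.747
vertex -2.041 3.694 -2.503
endloop
endfacet
facet normal -0.478 0.085 -0.874
outer loop
vertex -0.735 3.327 -3.252
vertex -1.159 1.672 -3.181
vertex -2.041 3.694 -2.503
endloop
endfacet
facet normal 0.248 0.968 -0.041
outer loop
vertex -2.041 3.694 -2.503
vertex 0.086 3.18 -1.747
vertex -0.735 3.327 -3.252
endloop
endfacet
facet normal 0.843 -0.237 -0.483
outer loop
vertex -0.735 3.327 -3.252
vertex -0.339 1.526 -1.677
vertex -1.159 1.672 -3.181
endloop
endfacet
facet normal 0.843 -0.237 -0.483
outer loop
vertex 0.086 3.18 -1.747
vertex -0.339 1.526 -1.677
vertex -0.735 3.327 -3.252
endloop
endfacet
facet normal -0.481 -0.630 -0.610
outer loop
vertex -2.129 -5.038 3.752
vertex -3.244 -4.283 3.852
vertex -1.79 -4.419 2.845
endloop
endfacet
facet normal 0.825 -0.560 -0.073
outer loop
vertex -0.856 -3.197 4.028
vertex -2.129 -5.038 3.752
vertex -1.79 -4.419 2.845
endloop
endfacet
facet normal -0.481 -0.629 -0.610
outer loop
vertex -1.79 -4.419 2.845
vertex -3.244 -4.283 3.852
vertex -2.904 -3.663 2.944
endloop
endfacet
facet normal 0.295 0.538 -0.789
outer loop
vertex -2.904 -3.663 2.944
vertex -0.856 -3.197 4.028
vertex -1.79 -4.419 2.845
endloop
endfacet
facet normal -0.294 -0.539 0.789
outer loop
vertex -2.129 -5.038 3.752
vertex -2.31 -3.061 5.035
vertex -3.244 -4.283 3.852
endloop
endfacet
facet normal 0.825 -0.560 -0.073
outer loop
vertex -1.196 -3.817 4.936
vertex -2.129 -5.038 3.752
vertex -0.856 -3.197 4.028
endloop
endfacet
facet normal -0.296 -0.539 0.789
outer loop
vertex -1.196 -3.817 4.936
vertex -2.31 -3.061 5.035
vertex -2.129 -5.038 3.752
endloop
endfacet
facet normal -0.825 0.560 0.073
outer loop
vertex -3.244 -4.283 3.852
vertex -2.31 -3.061 5.035
vertex -2.904 -3.663 2.944
endloop
endfacet
facet normal 0.295 0.540 -0.789
outer loop
vertex -1.971 -2.442 4.128
vertex -0.856 -3.197 4.028
vertex -2.904 -3.663 2.944
endloop
endfacet
facet normal -0.825 0.560 0.073
outer loop
vertex -2.904 -3.663 2.944
vertex -2.31 -3.061 5.035
vertex -1.971 -2.442 4.128
endloop
endfacet
facet normal 0.481 0.630 0.610
outer loop
vertex -1.971 -2.442 4.128
vertex -1.196 -3.817 4.936
vertex -0.856 -3.197 4.028
endloop
endfacet
facet normal 0.481 0.630 0.610
outer loop
vertex -2.31 -3.061 5.035
vertex -1.196 -3.817 4.936
vertex -1.971 -2.442 4.128
endloop
endfacet

endsolid


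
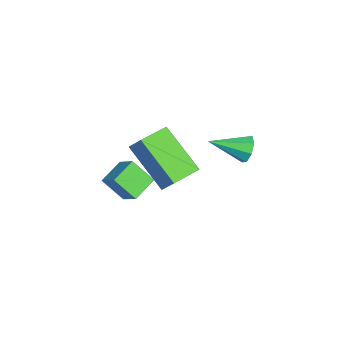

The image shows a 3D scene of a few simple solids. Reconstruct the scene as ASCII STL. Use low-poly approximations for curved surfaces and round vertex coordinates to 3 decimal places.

solid 
facet normal -0.764 0.560 0.319
outer loop
vertex -1.618 -0.674 -0.507
vertex -1.0 -0.178 0.102
vertex -1.401 0.115 -1.371
endloop
endfacet
facet normal -0.619 -0.497 -0.609
outer loop
vertex -0.56 -0.502 -1.722
vertex -1.618 -0.674 -0.507
vertex -1.401 0.115 -1.371
endloop
endfacet
facet normal -0.764 0.561 0.319
outer loop
vertex -1.401 0.115 -1.371
vertex -1.0 -0.178 0.102
vertex -0.782 0.611 -0.762
endloop
endfacet
facet normal 0.183 0.663 -0.726
outer loop
vertex -0.782 0.611 -0.762
vertex -0.56 -0.502 -1.722
vertex -1.401 0.115 -1.371
endloop
endfacet
facet normal -0.183 -0.663 0.726
outer loop
vertex -1.618 -0.674 -0.507
vertex -0.159 -0.795 -0.249
vertex -1.0 -0.178 0.102
endloop
endfacet
facet normal -0.619 -0.496 -0.609
outer loop
vertex -0.778 -1.291 -0.858
vertex -1.618 -0.674 -0.507
vertex -0.56 -0.502 -1.722
endloop
endfacet
facet normal -0.183 -0.663 0.726
outer loop
vertex -0.778 -1.291 -0.858
vertex -0.159 -0.795 -0.249
vertex -1.618 -0.674 -0.507
endloop
endfacet
facet normal 0.618 0.496 0.609
outer loop
vertex -1.0 -0.178 0.102
vertex -0.159 -0.795 -0.249
vertex -0.782 0.611 -0.762
endloop
endfacet
facet normal 0.183 0.663 -0.726
outer loop
vertex 0.058 -0.006 -1.113
vertex -0.56 -0.502 -1.722
vertex -0.782 0.611 -0.762
endloop
endfacet
facet normal 0.619 0.496 0.609
outer loop
vertex -0.782 0.611 -0.762
vertex -0.159 -0.795 -0.249
vertex 0.058 -0.006 -1.113
endloop
endfacet
facet normal 0.764 -0.561 -0.319
outer loop
vertex 0.058 -0.006 -1.113
vertex -0.778 -1.291 -0.858
vertex -0.56 -0.502 -1.722
endloop
endfacet
facet normal 0.764 -0.560 -0.320
outer loop
vertex -0.159 -0.795 -0.249
vertex -0.778 -1.291 -0.858
vertex 0.058 -0.006 -1.113
endloop
endfacet
facet normal -0.386 -0.495 -0.778
outer loop
vertex 1.907 -0.105 3.478
vertex 0.981 0.718 3.414
vertex 3.023 1.051 2.189
endloop
endfacet
facet normal 0.747 -0.663 0.052
outer loop
vertex 3.359 1.482 2.866
vertex 1.907 -0.105 3.478
vertex 3.023 1.051 2.189
endloop
endfacet
facet normal -0.386 -0.495 -0.778
outer loop
vertex 3.023 1.051 2.189
vertex 0.981 0.718 3.414
vertex 2.097 1.874 2.125
endloop
endfacet
facet normal 0.542 0.561 -0.626
outer loop
vertex 2.097 1.874 2.125
vertex 3.359 1.482 2.866
vertex 3.023 1.051 2.189
endloop
endfacet
facet normal -0.542 -0.561 0.626
outer loop
vertex 1.907 -0.105 3.478
vertex 1.317 1.149 4.091
vertex 0.981 0.718 3.414
endloop
endfacet
facet normal 0.747 -0.663 0.052
outer loop
vertex 2.243 0.326 4.155
vertex 1.907 -0.105 3.478
vertex 3.359 1.482 2.866
endloop
endfacet
facet normal -0.542 -0.561 0.626
outer loop
vertex 2.243 0.326 4.155
vertex 1.317 1.149 4.091
vertex 1.907 -0.105 3.478
endloop
endfacet
facet normal -0.747 0.663 -0.052
outer loop
vertex 0.981 0.718 3.414
vertex 1.317 1.149 4.091
vertex 2.097 1.874 2.125
endloop
endfacet
facet normal 0.542 0.561 -0.626
outer loop
vertex 2.433 2.305 2.802
vertex 3.359 1.482 2.866
vertex 2.097 1.874 2.125
endloop
endfacet
facet normal -0.747 0.663 -0.052
outer loop
vertex 2.097 1.874 2.125
vertex 1.317 1.149 4.091
vertex 2.433 2.305 2.802
endloop
endfacet
facet normal 0.386 0.495 0.778
outer loop
vertex 2.433 2.305 2.802
vertex 2.243 0.326 4.155
vertex 3.359 1.482 2.866
endloop
endfacet
facet normal 0.386 0.495 0.778
outer loop
vertex 1.317 1.149 4.091
vertex 2.243 0.326 4.155
vertex 2.433 2.305 2.802
endloop
endfacet
facet normal -0.118 0.923 -0.368
outer loop
vertex -1.472 4.189 0.86
vertex -1.681 3.95 0.327
vertex -1.943 4.129 0.86
endloop
endfacet
facet normal -0.003 0.020 1.000
outer loop
vertex -1.472 4.189 0.86
vertex -1.943 4.129 0.86
vertex -1.499 2.53 0.893
endloop
endfacet
facet normal -0.118 0.922 -0.368
outer loop
vertex -1.943 4.129 0.86
vertex -1.681 3.95 0.327
vertex -2.26 3.964 0.548
endloop
endfacet
facet normal -0.647 -0.164 0.744
outer loop
vertex -1.943 4.129 0.86
vertex -2.26 3.964 0.548
vertex -1.499 2.53 0.893
endloop
endfacet
facet normal -0.117 0.923 -0.366
outer loop
vertex -2.26 3.964 0.548
vertex -1.681 3.95 0.327
vertex -2.238 3.792 0.107
endloop
endfacet
facet normal -0.888 -0.441 0.128
outer loop
vertex -2.26 3.964 0.548
vertex -2.238 3.792 0.107
vertex -1.499 2.53 0.893
endloop
endfacet
facet normal -0.117 0.923 -0.367
outer loop
vertex -2.238 3.792 0.107
vertex -1.681 3.95 0.327
vertex -1.889 3.712 -0.205
endloop
endfacet
facet normal -0.585 -0.647 -0.489
outer loop
vertex -2.238 3.792 0.107
vertex -1.889 3.712 -0.205
vertex -1.499 2.53 0.893
endloop
endfacet
facet normal -0.119 0.923 -0.366
outer loop
vertex -1.889 3.712 -0.205
vertex -1.681 3.95 0.327
vertex -1.419 3.772 -0.206
endloop
endfacet
facet normal 0.083 -0.663 -0.744
outer loop
vertex -1.889 3.712 -0.205
vertex -1.419 3.772 -0.206
vertex -1.499 2.53 0.893
endloop
endfacet
facet normal -0.118 0.923 -0.366
outer loop
vertex -1.419 3.772 -0.206
vertex -1.681 3.95 0.327
vertex -1.101 3.937 0.107
endloop
endfacet
facet normal 0.729 -0.479 -0.488
outer loop
vertex -1.419 3.772 -0.206
vertex -1.101 3.937 0.107
vertex -1.499 2.53 0.893
endloop
endfacet
facet normal -0.118 0.923 -0.366
outer loop
vertex -1.101 3.937 0.107
vertex -1.681 3.95 0.327
vertex -1.123 4.109 0.548
endloop
endfacet
facet normal 0.971 -0.203 0.128
outer loop
vertex -1.101 3.937 0.107
vertex -1.123 4.109 0.548
vertex -1.499 2.53 0.893
endloop
endfacet
facet normal -0.117 0.923 -0.368
outer loop
vertex -1.123 4.109 0.548
vertex -1.681 3.95 0.327
vertex -1.472 4.189 0.86
endloop
endfacet
facet normal 0.667 0.004 0.745
outer loop
vertex -1.123 4.109 0.548
vertex -1.472 4.189 0.86
vertex -1.499 2.53 0.893
endloop
endfacet

endsolid


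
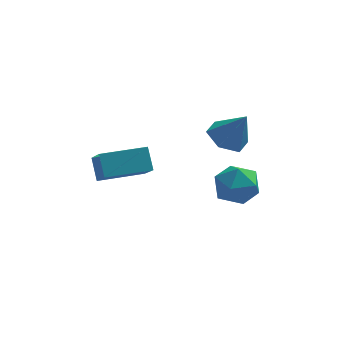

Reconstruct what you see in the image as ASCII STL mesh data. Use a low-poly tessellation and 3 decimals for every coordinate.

solid 
facet normal -0.988 0.056 -0.142
outer loop
vertex 0.516 0.123 -0.497
vertex 0.459 -1.083 -0.572
vertex 0.336 -0.538 0.5
endloop
endfacet
facet normal -0.758 0.598 0.260
outer loop
vertex 0.516 0.123 -0.497
vertex 0.336 -0.538 0.5
vertex 1.091 0.406 0.529
endloop
endfacet
facet normal -0.267 0.957 -0.114
outer loop
vertex 0.516 0.123 -0.497
vertex 1.091 0.406 0.529
vertex 1.681 0.445 -0.526
endloop
endfacet
facet normal -0.194 0.635 -0.748
outer loop
vertex 0.516 0.123 -0.497
vertex 1.681 0.445 -0.526
vertex 1.29 -0.476 -1.207
endloop
endfacet
facet normal -0.641 0.078 -0.764
outer loop
vertex 0.516 0.123 -0.497
vertex 1.29 -0.476 -1.207
vertex 0.459 -1.083 -0.572
endloop
endfacet
facet normal -0.440 0.326 0.837
outer loop
vertex 1.091 0.406 0.529
vertex 0.336 -0.538 0.5
vertex 1.39 -0.624 1.087
endloop
endfacet
facet normal -0.812 -0.552 0.188
outer loop
vertex 0.336 -0.538 0.5
vertex 0.459 -1.083 -0.572
vertex 0.999 -1.545 0.406
endloop
endfacet
facet normal -0.249 -0.516 -0.819
outer loop
vertex 0.459 -1.083 -0.572
vertex 1.29 -0.476 -1.207
vertex 1.589 -1.506 -0.649
endloop
endfacet
facet normal 0.473 0.385 -0.792
outer loop
vertex 1.29 -0.476 -1.207
vertex 1.681 0.445 -0.526
vertex 2.344 -0.562 -0.62
endloop
endfacet
facet normal 0.355 0.906 0.232
outer loop
vertex 1.681 0.445 -0.526
vertex 1.091 0.406 0.529
vertex 2.221 -0.017 0.452
endloop
endfacet
facet normal 0.194 -0.635 0.748
outer loop
vertex 2.164 -1.223 0.377
vertex 1.39 -0.624 1.087
vertex 0.999 -1.545 0.406
endloop
endfacet
facet normal 0.267 -0.957 0.114
outer loop
vertex 2.164 -1.223 0.377
vertex 0.999 -1.545 0.406
vertex 1.589 -1.506 -0.649
endloop
endfacet
facet normal 0.758 -0.598 -0.260
outer loop
vertex 2.164 -1.223 0.377
vertex 1.589 -1.506 -0.649
vertex 2.344 -0.562 -0.62
endloop
endfacet
facet normal 0.988 -0.056 0.142
outer loop
vertex 2.164 -1.223 0.377
vertex 2.344 -0.562 -0.62
vertex 2.221 -0.017 0.452
endloop
endfacet
facet normal 0.641 -0.078 0.764
outer loop
vertex 2.164 -1.223 0.377
vertex 2.221 -0.017 0.452
vertex 1.39 -0.624 1.087
endloop
endfacet
facet normal -0.473 -0.385 0.792
outer loop
vertex 0.999 -1.545 0.406
vertex 1.39 -0.624 1.087
vertex 0.336 -0.538 0.5
endloop
endfacet
facet normal -0.355 -0.906 -0.232
outer loop
vertex 1.589 -1.506 -0.649
vertex 0.999 -1.545 0.406
vertex 0.459 -1.083 -0.572
endloop
endfacet
facet normal 0.440 -0.326 -0.837
outer loop
vertex 2.344 -0.562 -0.62
vertex 1.589 -1.506 -0.649
vertex 1.29 -0.476 -1.207
endloop
endfacet
facet normal 0.812 0.552 -0.188
outer loop
vertex 2.221 -0.017 0.452
vertex 2.344 -0.562 -0.62
vertex 1.681 0.445 -0.526
endloop
endfacet
facet normal 0.249 0.516 0.819
outer loop
vertex 1.39 -0.624 1.087
vertex 2.221 -0.017 0.452
vertex 1.091 0.406 0.529
endloop
endfacet
facet normal -0.461 0.183 -0.868
outer loop
vertex 1.891 1.011 1.733
vertex 0.934 0.849 2.207
vertex 1.366 1.839 2.186
endloop
endfacet
facet normal 0.871 0.467 0.156
outer loop
vertex 1.891 1.011 1.733
vertex 1.366 1.839 2.186
vertex 1.786 0.511 3.813
endloop
endfacet
facet normal -0.461 0.183 -0.868
outer loop
vertex 1.366 1.839 2.186
vertex 0.934 0.849 2.207
vertex 0.409 1.677 2.66
endloop
endfacet
facet normal 0.163 0.785 0.598
outer loop
vertex 1.366 1.839 2.186
vertex 0.409 1.677 2.66
vertex 1.786 0.511 3.813
endloop
endfacet
facet normal -0.460 0.183 -0.869
outer loop
vertex 0.409 1.677 2.66
vertex 0.934 0.849 2.207
vertex -0.023 0.688 2.68
endloop
endfacet
facet normal -0.499 0.235 0.834
outer loop
vertex 0.409 1.677 2.66
vertex -0.023 0.688 2.68
vertex 1.786 0.511 3.813
endloop
endfacet
facet normal -0.460 0.183 -0.869
outer loop
vertex -0.023 0.688 2.68
vertex 0.934 0.849 2.207
vertex 0.502 -0.14 2.227
endloop
endfacet
facet normal -0.455 -0.632 0.628
outer loop
vertex -0.023 0.688 2.68
vertex 0.502 -0.14 2.227
vertex 1.786 0.511 3.813
endloop
endfacet
facet normal -0.460 0.183 -0.869
outer loop
vertex 0.502 -0.14 2.227
vertex 0.934 0.849 2.207
vertex 1.459 0.021 1.754
endloop
endfacet
facet normal 0.252 -0.950 0.186
outer loop
vertex 0.502 -0.14 2.227
vertex 1.459 0.021 1.754
vertex 1.786 0.511 3.813
endloop
endfacet
facet normal -0.461 0.183 -0.868
outer loop
vertex 1.459 0.021 1.754
vertex 0.934 0.849 2.207
vertex 1.891 1.011 1.733
endloop
endfacet
facet normal 0.915 -0.400 -0.050
outer loop
vertex 1.459 0.021 1.754
vertex 1.891 1.011 1.733
vertex 1.786 0.511 3.813
endloop
endfacet
facet normal -0.964 -0.267 -0.014
outer loop
vertex -4.528 -3.22 2.514
vertex -4.764 -2.419 3.471
vertex -4.907 -1.785 1.219
endloop
endfacet
facet normal 0.185 -0.631 -0.753
outer loop
vertex -2.796 -1.201 1.249
vertex -4.528 -3.22 2.514
vertex -4.907 -1.785 1.219
endloop
endfacet
facet normal -0.964 -0.266 -0.014
outer loop
vertex -4.907 -1.785 1.219
vertex -4.764 -2.419 3.471
vertex -5.142 -0.984 2.175
endloop
endfacet
facet normal -0.192 0.728 -0.658
outer loop
vertex -5.142 -0.984 2.175
vertex -2.796 -1.201 1.249
vertex -4.907 -1.785 1.219
endloop
endfacet
facet normal 0.192 -0.729 0.657
outer loop
vertex -4.528 -3.22 2.514
vertex -2.653 -1.835 3.501
vertex -4.764 -2.419 3.471
endloop
endfacet
facet normal 0.186 -0.631 -0.753
outer loop
vertex -2.418 -2.636 2.545
vertex -4.528 -3.22 2.514
vertex -2.796 -1.201 1.249
endloop
endfacet
facet normal 0.192 -0.729 0.658
outer loop
vertex -2.418 -2.636 2.545
vertex -2.653 -1.835 3.501
vertex -4.528 -3.22 2.514
endloop
endfacet
facet normal -0.185 0.631 0.753
outer loop
vertex -4.764 -2.419 3.471
vertex -2.653 -1.835 3.501
vertex -5.142 -0.984 2.175
endloop
endfacet
facet normal -0.192 0.729 -0.657
outer loop
vertex -3.032 -0.4 2.206
vertex -2.796 -1.201 1.249
vertex -5.142 -0.984 2.175
endloop
endfacet
facet normal -0.186 0.631 0.753
outer loop
vertex -5.142 -0.984 2.175
vertex -2.653 -1.835 3.501
vertex -3.032 -0.4 2.206
endloop
endfacet
facet normal 0.964 0.267 0.014
outer loop
vertex -3.032 -0.4 2.206
vertex -2.418 -2.636 2.545
vertex -2.796 -1.201 1.249
endloop
endfacet
facet normal 0.964 0.267 0.013
outer loop
vertex -2.653 -1.835 3.501
vertex -2.418 -2.636 2.545
vertex -3.032 -0.4 2.206
endloop
endfacet

endsolid


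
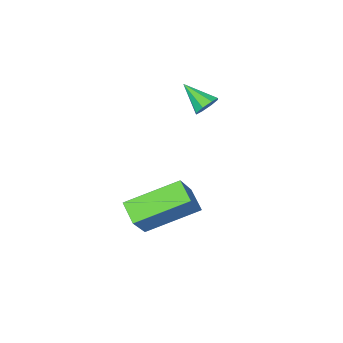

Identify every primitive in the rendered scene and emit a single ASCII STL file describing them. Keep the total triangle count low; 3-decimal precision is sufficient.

solid 
facet normal -0.128 0.825 -0.551
outer loop
vertex 0.699 1.241 3.003
vertex 0.383 1.428 3.356
vertex 0.886 1.451 3.274
endloop
endfacet
facet normal 0.855 -0.463 -0.231
outer loop
vertex 0.699 1.241 3.003
vertex 0.886 1.451 3.274
vertex 0.537 0.432 4.024
endloop
endfacet
facet normal -0.128 0.824 -0.552
outer loop
vertex 0.886 1.451 3.274
vertex 0.383 1.428 3.356
vertex 0.778 1.648 3.593
endloop
endfacet
facet normal 0.934 -0.060 0.353
outer loop
vertex 0.886 1.451 3.274
vertex 0.778 1.648 3.593
vertex 0.537 0.432 4.024
endloop
endfacet
facet normal -0.126 0.823 -0.554
outer loop
vertex 0.778 1.648 3.593
vertex 0.383 1.428 3.356
vertex 0.439 1.717 3.773
endloop
endfacet
facet normal 0.491 0.203 0.847
outer loop
vertex 0.778 1.648 3.593
vertex 0.439 1.717 3.773
vertex 0.537 0.432 4.024
endloop
endfacet
facet normal -0.128 0.823 -0.553
outer loop
vertex 0.439 1.717 3.773
vertex 0.383 1.428 3.356
vertex 0.067 1.616 3.709
endloop
endfacet
facet normal -0.212 0.172 0.962
outer loop
vertex 0.439 1.717 3.773
vertex 0.067 1.616 3.709
vertex 0.537 0.432 4.024
endloop
endfacet
facet normal -0.126 0.824 -0.552
outer loop
vertex 0.067 1.616 3.709
vertex 0.383 1.428 3.356
vertex -0.12 1.406 3.438
endloop
endfacet
facet normal -0.764 -0.135 0.632
outer loop
vertex 0.067 1.616 3.709
vertex -0.12 1.406 3.438
vertex 0.537 0.432 4.024
endloop
endfacet
facet normal -0.126 0.824 -0.552
outer loop
vertex -0.12 1.406 3.438
vertex 0.383 1.428 3.356
vertex -0.012 1.209 3.119
endloop
endfacet
facet normal -0.841 -0.539 0.048
outer loop
vertex -0.12 1.406 3.438
vertex -0.012 1.209 3.119
vertex 0.537 0.432 4.024
endloop
endfacet
facet normal -0.125 0.824 -0.553
outer loop
vertex -0.012 1.209 3.119
vertex 0.383 1.428 3.356
vertex 0.328 1.14 2.939
endloop
endfacet
facet normal -0.399 -0.801 -0.446
outer loop
vertex -0.012 1.209 3.119
vertex 0.328 1.14 2.939
vertex 0.537 0.432 4.024
endloop
endfacet
facet normal -0.129 0.824 -0.552
outer loop
vertex 0.328 1.14 2.939
vertex 0.383 1.428 3.356
vertex 0.699 1.241 3.003
endloop
endfacet
facet normal 0.306 -0.769 -0.561
outer loop
vertex 0.328 1.14 2.939
vertex 0.699 1.241 3.003
vertex 0.537 0.432 4.024
endloop
endfacet
facet normal -0.781 0.475 0.406
outer loop
vertex 1.386 1.765 -0.184
vertex 2.265 2.192 1.006
vertex 1.623 2.542 -0.638
endloop
endfacet
facet normal -0.571 -0.278 -0.773
outer loop
vertex 3.255 1.548 -1.486
vertex 1.386 1.765 -0.184
vertex 1.623 2.542 -0.638
endloop
endfacet
facet normal -0.780 0.475 0.406
outer loop
vertex 1.623 2.542 -0.638
vertex 2.265 2.192 1.006
vertex 2.502 2.968 0.553
endloop
endfacet
facet normal 0.255 0.835 -0.487
outer loop
vertex 2.502 2.968 0.553
vertex 3.255 1.548 -1.486
vertex 1.623 2.542 -0.638
endloop
endfacet
facet normal -0.255 -0.835 0.488
outer loop
vertex 1.386 1.765 -0.184
vertex 3.897 1.198 0.158
vertex 2.265 2.192 1.006
endloop
endfacet
facet normal -0.571 -0.277 -0.773
outer loop
vertex 3.018 0.772 -1.033
vertex 1.386 1.765 -0.184
vertex 3.255 1.548 -1.486
endloop
endfacet
facet normal -0.255 -0.835 0.487
outer loop
vertex 3.018 0.772 -1.033
vertex 3.897 1.198 0.158
vertex 1.386 1.765 -0.184
endloop
endfacet
facet normal 0.570 0.277 0.773
outer loop
vertex 2.265 2.192 1.006
vertex 3.897 1.198 0.158
vertex 2.502 2.968 0.553
endloop
endfacet
facet normal 0.254 0.835 -0.488
outer loop
vertex 4.134 1.975 -0.296
vertex 3.255 1.548 -1.486
vertex 2.502 2.968 0.553
endloop
endfacet
facet normal 0.571 0.277 0.773
outer loop
vertex 2.502 2.968 0.553
vertex 3.897 1.198 0.158
vertex 4.134 1.975 -0.296
endloop
endfacet
facet normal 0.781 -0.475 -0.406
outer loop
vertex 4.134 1.975 -0.296
vertex 3.018 0.772 -1.033
vertex 3.255 1.548 -1.486
endloop
endfacet
facet normal 0.781 -0.475 -0.406
outer loop
vertex 3.897 1.198 0.158
vertex 3.018 0.772 -1.033
vertex 4.134 1.975 -0.296
endloop
endfacet

endsolid


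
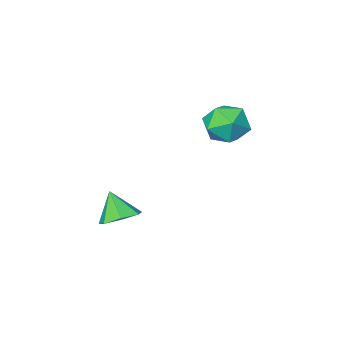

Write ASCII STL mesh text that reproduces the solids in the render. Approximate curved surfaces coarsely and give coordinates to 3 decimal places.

solid 
facet normal -0.061 0.531 -0.845
outer loop
vertex 3.091 -0.171 -3.014
vertex 2.453 0.186 -2.743
vertex 3.2 0.398 -2.664
endloop
endfacet
facet normal 0.880 -0.360 0.311
outer loop
vertex 3.091 -0.171 -3.014
vertex 3.2 0.398 -2.664
vertex 2.527 -0.446 -1.737
endloop
endfacet
facet normal -0.061 0.530 -0.846
outer loop
vertex 3.2 0.398 -2.664
vertex 2.453 0.186 -2.743
vertex 2.746 0.808 -2.374
endloop
endfacet
facet normal 0.668 0.241 0.704
outer loop
vertex 3.2 0.398 -2.664
vertex 2.746 0.808 -2.374
vertex 2.527 -0.446 -1.737
endloop
endfacet
facet normal -0.063 0.531 -0.845
outer loop
vertex 2.746 0.808 -2.374
vertex 2.453 0.186 -2.743
vertex 2.071 0.749 -2.361
endloop
endfacet
facet normal -0.023 0.456 0.890
outer loop
vertex 2.746 0.808 -2.374
vertex 2.071 0.749 -2.361
vertex 2.527 -0.446 -1.737
endloop
endfacet
facet normal -0.062 0.531 -0.845
outer loop
vertex 2.071 0.749 -2.361
vertex 2.453 0.186 -2.743
vertex 1.685 0.266 -2.636
endloop
endfacet
facet normal -0.674 0.123 0.729
outer loop
vertex 2.071 0.749 -2.361
vertex 1.685 0.266 -2.636
vertex 2.527 -0.446 -1.737
endloop
endfacet
facet normal -0.063 0.531 -0.845
outer loop
vertex 1.685 0.266 -2.636
vertex 2.453 0.186 -2.743
vertex 1.877 -0.277 -2.991
endloop
endfacet
facet normal -0.793 -0.504 0.343
outer loop
vertex 1.685 0.266 -2.636
vertex 1.877 -0.277 -2.991
vertex 2.527 -0.446 -1.737
endloop
endfacet
facet normal -0.063 0.531 -0.845
outer loop
vertex 1.877 -0.277 -2.991
vertex 2.453 0.186 -2.743
vertex 2.503 -0.472 -3.16
endloop
endfacet
facet normal -0.292 -0.956 0.022
outer loop
vertex 1.877 -0.277 -2.991
vertex 2.503 -0.472 -3.16
vertex 2.527 -0.446 -1.737
endloop
endfacet
facet normal -0.062 0.531 -0.845
outer loop
vertex 2.503 -0.472 -3.16
vertex 2.453 0.186 -2.743
vertex 3.091 -0.171 -3.014
endloop
endfacet
facet normal 0.454 -0.891 0.009
outer loop
vertex 2.503 -0.472 -3.16
vertex 3.091 -0.171 -3.014
vertex 2.527 -0.446 -1.737
endloop
endfacet
facet normal -0.903 0.340 0.262
outer loop
vertex -2.105 1.049 0.683
vertex -2.429 0.171 0.705
vertex -2.062 0.553 1.476
endloop
endfacet
facet normal -0.388 0.772 0.504
outer loop
vertex -2.105 1.049 0.683
vertex -2.062 0.553 1.476
vertex -1.337 1.086 1.218
endloop
endfacet
facet normal -0.008 0.998 -0.058
outer loop
vertex -2.105 1.049 0.683
vertex -1.337 1.086 1.218
vertex -1.257 1.033 0.287
endloop
endfacet
facet normal -0.288 0.707 -0.646
outer loop
vertex -2.105 1.049 0.683
vertex -1.257 1.033 0.287
vertex -1.932 0.468 -0.03
endloop
endfacet
facet normal -0.842 0.300 -0.448
outer loop
vertex -2.105 1.049 0.683
vertex -1.932 0.468 -0.03
vertex -2.429 0.171 0.705
endloop
endfacet
facet normal 0.043 0.387 0.921
outer loop
vertex -1.337 1.086 1.218
vertex -2.062 0.553 1.476
vertex -1.188 0.232 1.57
endloop
endfacet
facet normal -0.789 -0.311 0.530
outer loop
vertex -2.062 0.553 1.476
vertex -2.429 0.171 0.705
vertex -1.863 -0.333 1.253
endloop
endfacet
facet normal -0.690 -0.375 -0.618
outer loop
vertex -2.429 0.171 0.705
vertex -1.932 0.468 -0.03
vertex -1.783 -0.386 0.322
endloop
endfacet
facet normal 0.204 0.282 -0.937
outer loop
vertex -1.932 0.468 -0.03
vertex -1.257 1.033 0.287
vertex -1.058 0.147 0.064
endloop
endfacet
facet normal 0.658 0.753 0.014
outer loop
vertex -1.257 1.033 0.287
vertex -1.337 1.086 1.218
vertex -0.691 0.529 0.835
endloop
endfacet
facet normal 0.288 -0.707 0.646
outer loop
vertex -1.015 -0.349 0.857
vertex -1.188 0.232 1.57
vertex -1.863 -0.333 1.253
endloop
endfacet
facet normal 0.008 -0.998 0.058
outer loop
vertex -1.015 -0.349 0.857
vertex -1.863 -0.333 1.253
vertex -1.783 -0.386 0.322
endloop
endfacet
facet normal 0.388 -0.772 -0.504
outer loop
vertex -1.015 -0.349 0.857
vertex -1.783 -0.386 0.322
vertex -1.058 0.147 0.064
endloop
endfacet
facet normal 0.903 -0.340 -0.262
outer loop
vertex -1.015 -0.349 0.857
vertex -1.058 0.147 0.064
vertex -0.691 0.529 0.835
endloop
endfacet
facet normal 0.842 -0.300 0.448
outer loop
vertex -1.015 -0.349 0.857
vertex -0.691 0.529 0.835
vertex -1.188 0.232 1.57
endloop
endfacet
facet normal -0.204 -0.282 0.937
outer loop
vertex -1.863 -0.333 1.253
vertex -1.188 0.232 1.57
vertex -2.062 0.553 1.476
endloop
endfacet
facet normal -0.658 -0.753 -0.014
outer loop
vertex -1.783 -0.386 0.322
vertex -1.863 -0.333 1.253
vertex -2.429 0.171 0.705
endloop
endfacet
facet normal -0.043 -0.387 -0.921
outer loop
vertex -1.058 0.147 0.064
vertex -1.783 -0.386 0.322
vertex -1.932 0.468 -0.03
endloop
endfacet
facet normal 0.789 0.311 -0.530
outer loop
vertex -0.691 0.529 0.835
vertex -1.058 0.147 0.064
vertex -1.257 1.033 0.287
endloop
endfacet
facet normal 0.690 0.375 0.618
outer loop
vertex -1.188 0.232 1.57
vertex -0.691 0.529 0.835
vertex -1.337 1.086 1.218
endloop
endfacet

endsolid


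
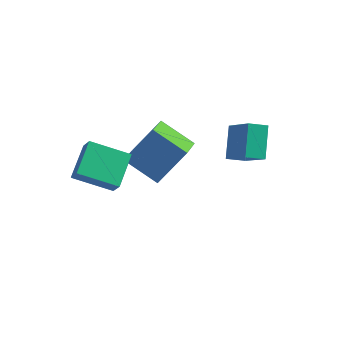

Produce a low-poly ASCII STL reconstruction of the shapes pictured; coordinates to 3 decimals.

solid 
facet normal -0.471 -0.437 -0.766
outer loop
vertex -1.537 -0.963 1.02
vertex -1.788 0.656 0.25
vertex 0.144 -1.145 0.089
endloop
endfacet
facet normal 0.139 -0.894 0.425
outer loop
vertex 1.168 -0.196 1.75
vertex -1.537 -0.963 1.02
vertex 0.144 -1.145 0.089
endloop
endfacet
facet normal -0.472 -0.438 -0.766
outer loop
vertex 0.144 -1.145 0.089
vertex -1.788 0.656 0.25
vertex -0.107 0.473 -0.681
endloop
endfacet
facet normal 0.871 -0.095 -0.483
outer loop
vertex -0.107 0.473 -0.681
vertex 1.168 -0.196 1.75
vertex 0.144 -1.145 0.089
endloop
endfacet
facet normal -0.871 0.095 0.483
outer loop
vertex -1.537 -0.963 1.02
vertex -0.764 1.605 1.911
vertex -1.788 0.656 0.25
endloop
endfacet
facet normal 0.139 -0.894 0.426
outer loop
vertex -0.513 -0.013 2.681
vertex -1.537 -0.963 1.02
vertex 1.168 -0.196 1.75
endloop
endfacet
facet normal -0.871 0.095 0.483
outer loop
vertex -0.513 -0.013 2.681
vertex -0.764 1.605 1.911
vertex -1.537 -0.963 1.02
endloop
endfacet
facet normal -0.138 0.894 -0.426
outer loop
vertex -1.788 0.656 0.25
vertex -0.764 1.605 1.911
vertex -0.107 0.473 -0.681
endloop
endfacet
facet normal 0.871 -0.095 -0.483
outer loop
vertex 0.917 1.423 0.98
vertex 1.168 -0.196 1.75
vertex -0.107 0.473 -0.681
endloop
endfacet
facet normal -0.139 0.894 -0.426
outer loop
vertex -0.107 0.473 -0.681
vertex -0.764 1.605 1.911
vertex 0.917 1.423 0.98
endloop
endfacet
facet normal 0.472 0.437 0.766
outer loop
vertex 0.917 1.423 0.98
vertex -0.513 -0.013 2.681
vertex 1.168 -0.196 1.75
endloop
endfacet
facet normal 0.471 0.438 0.766
outer loop
vertex -0.764 1.605 1.911
vertex -0.513 -0.013 2.681
vertex 0.917 1.423 0.98
endloop
endfacet
facet normal -0.461 0.388 -0.798
outer loop
vertex -2.526 -2.973 3.418
vertex -0.797 -2.488 2.656
vertex -2.443 -4.543 2.606
endloop
endfacet
facet normal -0.887 -0.249 0.390
outer loop
vertex -1.983 -4.932 3.404
vertex -2.526 -2.973 3.418
vertex -2.443 -4.543 2.606
endloop
endfacet
facet normal -0.461 0.388 -0.798
outer loop
vertex -2.443 -4.543 2.606
vertex -0.797 -2.488 2.656
vertex -0.715 -4.059 1.844
endloop
endfacet
facet normal 0.046 -0.887 -0.459
outer loop
vertex -0.715 -4.059 1.844
vertex -1.983 -4.932 3.404
vertex -2.443 -4.543 2.606
endloop
endfacet
facet normal -0.046 0.887 0.459
outer loop
vertex -2.526 -2.973 3.418
vertex -0.337 -2.877 3.454
vertex -0.797 -2.488 2.656
endloop
endfacet
facet normal -0.886 -0.248 0.391
outer loop
vertex -2.065 -3.361 4.216
vertex -2.526 -2.973 3.418
vertex -1.983 -4.932 3.404
endloop
endfacet
facet normal -0.046 0.888 0.458
outer loop
vertex -2.065 -3.361 4.216
vertex -0.337 -2.877 3.454
vertex -2.526 -2.973 3.418
endloop
endfacet
facet normal 0.887 0.248 -0.390
outer loop
vertex -0.797 -2.488 2.656
vertex -0.337 -2.877 3.454
vertex -0.715 -4.059 1.844
endloop
endfacet
facet normal 0.047 -0.887 -0.459
outer loop
vertex -0.254 -4.447 2.642
vertex -1.983 -4.932 3.404
vertex -0.715 -4.059 1.844
endloop
endfacet
facet normal 0.886 0.249 -0.391
outer loop
vertex -0.715 -4.059 1.844
vertex -0.337 -2.877 3.454
vertex -0.254 -4.447 2.642
endloop
endfacet
facet normal 0.461 -0.388 0.798
outer loop
vertex -0.254 -4.447 2.642
vertex -2.065 -3.361 4.216
vertex -1.983 -4.932 3.404
endloop
endfacet
facet normal 0.461 -0.388 0.798
outer loop
vertex -0.337 -2.877 3.454
vertex -2.065 -3.361 4.216
vertex -0.254 -4.447 2.642
endloop
endfacet
facet normal -0.579 0.481 -0.658
outer loop
vertex 2.426 1.699 2.49
vertex 3.173 2.18 2.184
vertex 2.741 0.454 1.302
endloop
endfacet
facet normal -0.795 -0.512 0.326
outer loop
vertex 3.987 -0.58 2.716
vertex 2.426 1.699 2.49
vertex 2.741 0.454 1.302
endloop
endfacet
facet normal -0.579 0.481 -0.658
outer loop
vertex 2.741 0.454 1.302
vertex 3.173 2.18 2.184
vertex 3.488 0.935 0.996
endloop
endfacet
facet normal 0.180 -0.712 -0.679
outer loop
vertex 3.488 0.935 0.996
vertex 3.987 -0.58 2.716
vertex 2.741 0.454 1.302
endloop
endfacet
facet normal -0.180 0.712 0.679
outer loop
vertex 2.426 1.699 2.49
vertex 4.419 1.146 3.598
vertex 3.173 2.18 2.184
endloop
endfacet
facet normal -0.795 -0.512 0.326
outer loop
vertex 3.672 0.665 3.904
vertex 2.426 1.699 2.49
vertex 3.987 -0.58 2.716
endloop
endfacet
facet normal -0.180 0.712 0.679
outer loop
vertex 3.672 0.665 3.904
vertex 4.419 1.146 3.598
vertex 2.426 1.699 2.49
endloop
endfacet
facet normal 0.795 0.512 -0.326
outer loop
vertex 3.173 2.18 2.184
vertex 4.419 1.146 3.598
vertex 3.488 0.935 0.996
endloop
endfacet
facet normal 0.180 -0.712 -0.679
outer loop
vertex 4.734 -0.099 2.41
vertex 3.987 -0.58 2.716
vertex 3.488 0.935 0.996
endloop
endfacet
facet normal 0.795 0.512 -0.326
outer loop
vertex 3.488 0.935 0.996
vertex 4.419 1.146 3.598
vertex 4.734 -0.099 2.41
endloop
endfacet
facet normal 0.579 -0.481 0.658
outer loop
vertex 4.734 -0.099 2.41
vertex 3.672 0.665 3.904
vertex 3.987 -0.58 2.716
endloop
endfacet
facet normal 0.579 -0.481 0.658
outer loop
vertex 4.419 1.146 3.598
vertex 3.672 0.665 3.904
vertex 4.734 -0.099 2.41
endloop
endfacet

endsolid
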